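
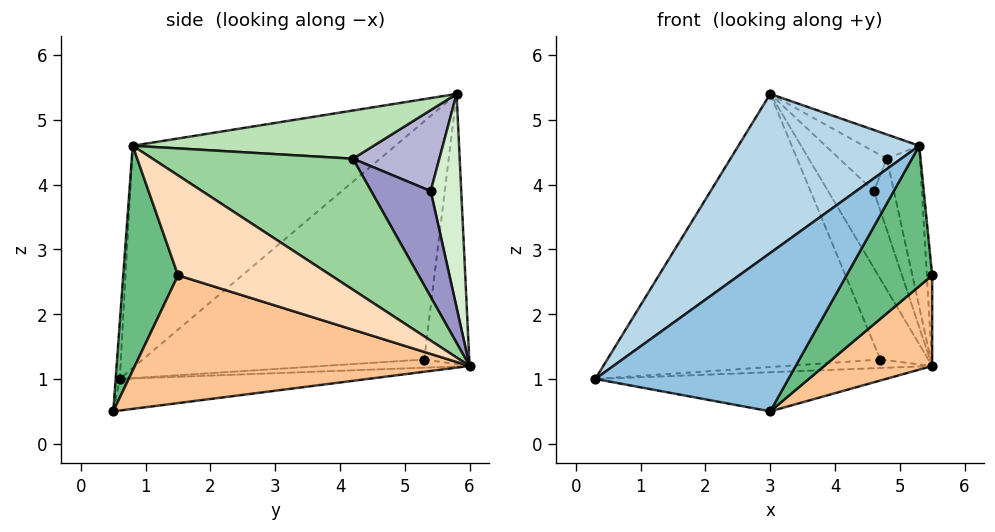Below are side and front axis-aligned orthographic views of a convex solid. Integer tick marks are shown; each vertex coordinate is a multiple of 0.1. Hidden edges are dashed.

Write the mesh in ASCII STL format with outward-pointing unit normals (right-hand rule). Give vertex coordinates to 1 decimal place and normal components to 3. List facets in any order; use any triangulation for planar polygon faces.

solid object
 facet normal -0.171 0.201 -0.965
  outer loop
   vertex 3.0 0.5 0.5
   vertex 0.3 0.6 1.0
   vertex 5.5 6.0 1.2
  endloop
 endfacet
 facet normal -0.021 -0.996 0.085
  outer loop
   vertex 5.3 0.8 4.6
   vertex 0.3 0.6 1.0
   vertex 3.0 0.5 0.5
  endloop
 endfacet
 facet normal -0.534 -0.367 0.762
  outer loop
   vertex 5.3 0.8 4.6
   vertex 3.0 5.8 5.4
   vertex 0.3 0.6 1.0
  endloop
 endfacet
 facet normal -0.577 0.577 -0.577
  outer loop
   vertex 4.7 5.3 1.3
   vertex 5.5 6.0 1.2
   vertex 0.3 0.6 1.0
  endloop
 endfacet
 facet normal -0.670 0.650 -0.357
  outer loop
   vertex 4.7 5.3 1.3
   vertex 0.3 0.6 1.0
   vertex 3.0 5.8 5.4
  endloop
 endfacet
 facet normal -0.641 0.683 -0.349
  outer loop
   vertex 4.7 5.3 1.3
   vertex 3.0 5.8 5.4
   vertex 5.5 6.0 1.2
  endloop
 endfacet
 facet normal 0.677 -0.219 -0.702
  outer loop
   vertex 5.5 1.5 2.6
   vertex 3.0 0.5 0.5
   vertex 5.5 6.0 1.2
  endloop
 endfacet
 facet normal 0.993 0.035 0.111
  outer loop
   vertex 5.5 1.5 2.6
   vertex 5.5 6.0 1.2
   vertex 5.3 0.8 4.6
  endloop
 endfacet
 facet normal 0.524 -0.819 -0.234
  outer loop
   vertex 5.5 1.5 2.6
   vertex 5.3 0.8 4.6
   vertex 3.0 0.5 0.5
  endloop
 endfacet
 facet normal 0.943 0.156 0.294
  outer loop
   vertex 4.8 4.2 4.4
   vertex 5.3 0.8 4.6
   vertex 5.5 6.0 1.2
  endloop
 endfacet
 facet normal 0.568 0.131 0.812
  outer loop
   vertex 4.8 4.2 4.4
   vertex 3.0 5.8 5.4
   vertex 5.3 0.8 4.6
  endloop
 endfacet
 facet normal 0.520 0.780 0.347
  outer loop
   vertex 4.6 5.4 3.9
   vertex 5.5 6.0 1.2
   vertex 3.0 5.8 5.4
  endloop
 endfacet
 facet normal 0.884 0.298 0.361
  outer loop
   vertex 4.6 5.4 3.9
   vertex 4.8 4.2 4.4
   vertex 5.5 6.0 1.2
  endloop
 endfacet
 facet normal 0.682 0.375 0.628
  outer loop
   vertex 4.6 5.4 3.9
   vertex 3.0 5.8 5.4
   vertex 4.8 4.2 4.4
  endloop
 endfacet
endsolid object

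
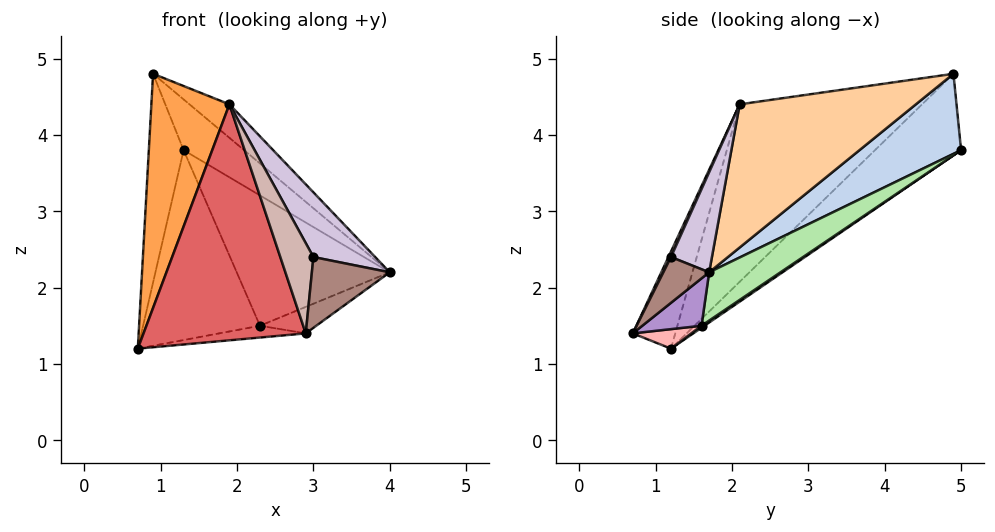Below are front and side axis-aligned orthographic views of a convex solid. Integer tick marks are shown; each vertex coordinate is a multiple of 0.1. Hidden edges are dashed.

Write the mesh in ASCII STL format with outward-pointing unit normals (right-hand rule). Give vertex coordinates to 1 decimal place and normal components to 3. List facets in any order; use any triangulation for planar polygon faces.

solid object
 facet normal -0.880 0.355 -0.316
  outer loop
   vertex 0.9 4.9 4.8
   vertex 1.3 5.0 3.8
   vertex 0.7 1.2 1.2
  endloop
 endfacet
 facet normal 0.799 0.476 0.367
  outer loop
   vertex 0.9 4.9 4.8
   vertex 4.0 1.7 2.2
   vertex 1.3 5.0 3.8
  endloop
 endfacet
 facet normal -0.837 -0.358 0.414
  outer loop
   vertex 1.9 2.1 4.4
   vertex 0.9 4.9 4.8
   vertex 0.7 1.2 1.2
  endloop
 endfacet
 facet normal 0.728 0.165 0.665
  outer loop
   vertex 1.9 2.1 4.4
   vertex 4.0 1.7 2.2
   vertex 0.9 4.9 4.8
  endloop
 endfacet
 facet normal 0.014 0.563 -0.826
  outer loop
   vertex 2.3 1.6 1.5
   vertex 0.7 1.2 1.2
   vertex 1.3 5.0 3.8
  endloop
 endfacet
 facet normal 0.277 0.593 -0.756
  outer loop
   vertex 2.3 1.6 1.5
   vertex 1.3 5.0 3.8
   vertex 4.0 1.7 2.2
  endloop
 endfacet
 facet normal -0.238 -0.908 0.345
  outer loop
   vertex 2.9 0.7 1.4
   vertex 1.9 2.1 4.4
   vertex 0.7 1.2 1.2
  endloop
 endfacet
 facet normal 0.133 0.197 -0.971
  outer loop
   vertex 2.9 0.7 1.4
   vertex 0.7 1.2 1.2
   vertex 2.3 1.6 1.5
  endloop
 endfacet
 facet normal 0.343 0.327 -0.881
  outer loop
   vertex 2.9 0.7 1.4
   vertex 2.3 1.6 1.5
   vertex 4.0 1.7 2.2
  endloop
 endfacet
 facet normal 0.457 -0.690 0.562
  outer loop
   vertex 3.0 1.2 2.4
   vertex 4.0 1.7 2.2
   vertex 1.9 2.1 4.4
  endloop
 endfacet
 facet normal 0.474 -0.806 0.355
  outer loop
   vertex 3.0 1.2 2.4
   vertex 2.9 0.7 1.4
   vertex 4.0 1.7 2.2
  endloop
 endfacet
 facet normal 0.069 -0.895 0.441
  outer loop
   vertex 3.0 1.2 2.4
   vertex 1.9 2.1 4.4
   vertex 2.9 0.7 1.4
  endloop
 endfacet
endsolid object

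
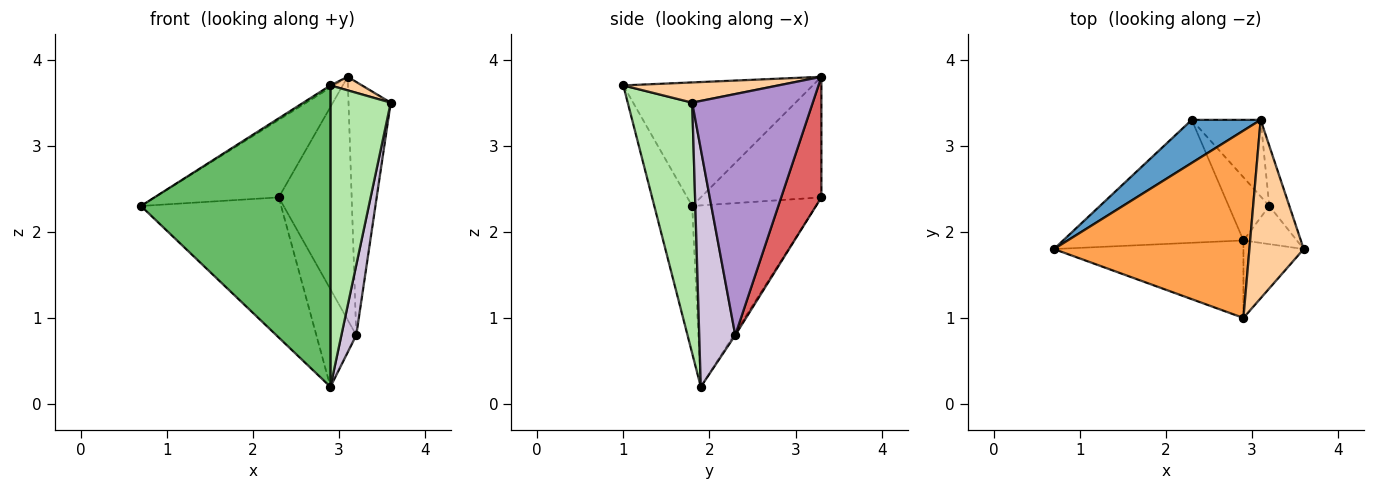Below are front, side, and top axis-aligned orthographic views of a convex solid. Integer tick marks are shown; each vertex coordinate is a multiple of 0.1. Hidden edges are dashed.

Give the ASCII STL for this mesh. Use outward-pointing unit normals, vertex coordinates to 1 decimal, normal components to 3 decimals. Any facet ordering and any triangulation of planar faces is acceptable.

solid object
 facet normal -0.648 0.666 0.370
  outer loop
   vertex 2.3 3.3 2.4
   vertex 0.7 1.8 2.3
   vertex 3.1 3.3 3.8
  endloop
 endfacet
 facet normal -0.553 0.626 -0.549
  outer loop
   vertex 2.3 3.3 2.4
   vertex 2.9 1.9 0.2
   vertex 0.7 1.8 2.3
  endloop
 endfacet
 facet normal -0.534 0.010 0.845
  outer loop
   vertex 2.9 1.0 3.7
   vertex 3.1 3.3 3.8
   vertex 0.7 1.8 2.3
  endloop
 endfacet
 facet normal 0.348 -0.071 0.935
  outer loop
   vertex 2.9 1.0 3.7
   vertex 3.6 1.8 3.5
   vertex 3.1 3.3 3.8
  endloop
 endfacet
 facet normal -0.190 -0.951 -0.244
  outer loop
   vertex 2.9 1.0 3.7
   vertex 0.7 1.8 2.3
   vertex 2.9 1.9 0.2
  endloop
 endfacet
 facet normal 0.719 -0.673 -0.173
  outer loop
   vertex 2.9 1.0 3.7
   vertex 2.9 1.9 0.2
   vertex 3.6 1.8 3.5
  endloop
 endfacet
 facet normal 0.465 0.844 -0.266
  outer loop
   vertex 3.2 2.3 0.8
   vertex 2.3 3.3 2.4
   vertex 3.1 3.3 3.8
  endloop
 endfacet
 facet normal -0.033 0.839 -0.543
  outer loop
   vertex 3.2 2.3 0.8
   vertex 2.9 1.9 0.2
   vertex 2.3 3.3 2.4
  endloop
 endfacet
 facet normal 0.941 0.329 -0.078
  outer loop
   vertex 3.2 2.3 0.8
   vertex 3.1 3.3 3.8
   vertex 3.6 1.8 3.5
  endloop
 endfacet
 facet normal 0.905 -0.374 -0.203
  outer loop
   vertex 3.2 2.3 0.8
   vertex 3.6 1.8 3.5
   vertex 2.9 1.9 0.2
  endloop
 endfacet
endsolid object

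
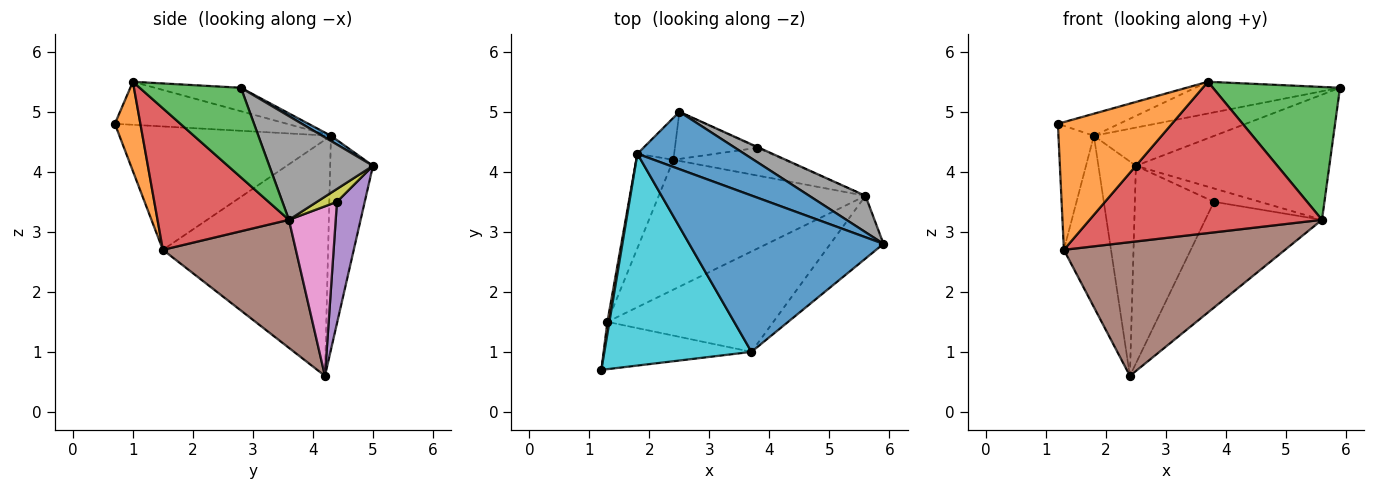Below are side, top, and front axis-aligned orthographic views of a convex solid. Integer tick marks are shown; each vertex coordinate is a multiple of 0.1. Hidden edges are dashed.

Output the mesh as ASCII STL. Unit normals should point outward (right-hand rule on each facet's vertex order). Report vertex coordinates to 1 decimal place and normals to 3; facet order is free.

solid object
 facet normal 0.040 0.554 0.832
  outer loop
   vertex 1.8 4.3 4.6
   vertex 5.9 2.8 5.4
   vertex 2.5 5.0 4.1
  endloop
 endfacet
 facet normal -0.986 0.165 0.016
  outer loop
   vertex 1.8 4.3 4.6
   vertex 1.3 1.5 2.7
   vertex 1.2 0.7 4.8
  endloop
 endfacet
 facet normal -0.746 0.654 -0.128
  outer loop
   vertex 1.8 4.3 4.6
   vertex 2.5 5.0 4.1
   vertex 2.4 4.2 0.6
  endloop
 endfacet
 facet normal -0.951 0.271 -0.149
  outer loop
   vertex 1.8 4.3 4.6
   vertex 2.4 4.2 0.6
   vertex 1.3 1.5 2.7
  endloop
 endfacet
 facet normal 0.323 0.920 -0.220
  outer loop
   vertex 3.8 4.4 3.5
   vertex 2.4 4.2 0.6
   vertex 2.5 5.0 4.1
  endloop
 endfacet
 facet normal 0.396 -0.659 -0.640
  outer loop
   vertex 5.6 3.6 3.2
   vertex 1.3 1.5 2.7
   vertex 2.4 4.2 0.6
  endloop
 endfacet
 facet normal 0.361 0.902 -0.237
  outer loop
   vertex 5.6 3.6 3.2
   vertex 2.4 4.2 0.6
   vertex 3.8 4.4 3.5
  endloop
 endfacet
 facet normal 0.458 0.854 0.248
  outer loop
   vertex 5.6 3.6 3.2
   vertex 2.5 5.0 4.1
   vertex 5.9 2.8 5.4
  endloop
 endfacet
 facet normal 0.398 0.916 -0.053
  outer loop
   vertex 5.6 3.6 3.2
   vertex 3.8 4.4 3.5
   vertex 2.5 5.0 4.1
  endloop
 endfacet
 facet normal -0.279 0.100 0.955
  outer loop
   vertex 3.7 1.0 5.5
   vertex 1.8 4.3 4.6
   vertex 1.2 0.7 4.8
  endloop
 endfacet
 facet normal -0.118 0.198 0.973
  outer loop
   vertex 3.7 1.0 5.5
   vertex 5.9 2.8 5.4
   vertex 1.8 4.3 4.6
  endloop
 endfacet
 facet normal 0.205 -0.918 -0.340
  outer loop
   vertex 3.7 1.0 5.5
   vertex 1.2 0.7 4.8
   vertex 1.3 1.5 2.7
  endloop
 endfacet
 facet normal 0.585 -0.734 -0.346
  outer loop
   vertex 3.7 1.0 5.5
   vertex 5.6 3.6 3.2
   vertex 5.9 2.8 5.4
  endloop
 endfacet
 facet normal 0.426 -0.754 -0.500
  outer loop
   vertex 3.7 1.0 5.5
   vertex 1.3 1.5 2.7
   vertex 5.6 3.6 3.2
  endloop
 endfacet
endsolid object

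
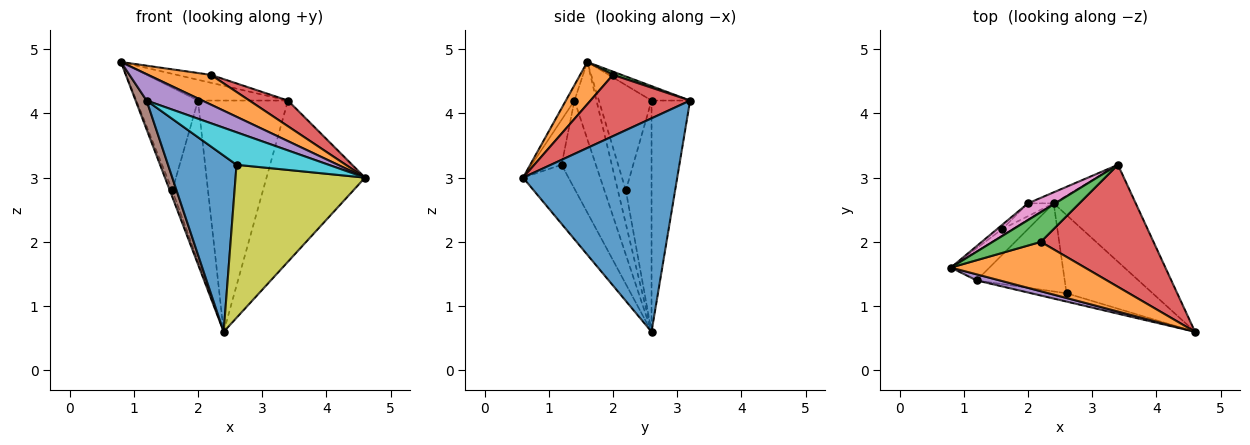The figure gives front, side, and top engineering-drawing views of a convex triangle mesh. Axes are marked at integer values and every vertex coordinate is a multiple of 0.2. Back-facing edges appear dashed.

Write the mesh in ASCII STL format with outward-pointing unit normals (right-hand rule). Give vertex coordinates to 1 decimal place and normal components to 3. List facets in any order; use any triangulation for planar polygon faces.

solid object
 facet normal 0.802 0.512 -0.308
  outer loop
   vertex 2.4 2.6 0.6
   vertex 3.4 3.2 4.2
   vertex 4.6 0.6 3.0
  endloop
 endfacet
 facet normal 0.261 -0.498 0.827
  outer loop
   vertex 2.2 2.0 4.6
   vertex 0.8 1.6 4.8
   vertex 4.6 0.6 3.0
  endloop
 endfacet
 facet normal 0.064 0.257 0.964
  outer loop
   vertex 2.2 2.0 4.6
   vertex 3.4 3.2 4.2
   vertex 0.8 1.6 4.8
  endloop
 endfacet
 facet normal 0.470 -0.182 0.864
  outer loop
   vertex 2.2 2.0 4.6
   vertex 4.6 0.6 3.0
   vertex 3.4 3.2 4.2
  endloop
 endfacet
 facet normal -0.148 -0.964 0.222
  outer loop
   vertex 1.2 1.4 4.2
   vertex 4.6 0.6 3.0
   vertex 0.8 1.6 4.8
  endloop
 endfacet
 facet normal -0.816 -0.408 -0.408
  outer loop
   vertex 1.2 1.4 4.2
   vertex 0.8 1.6 4.8
   vertex 2.4 2.6 0.6
  endloop
 endfacet
 facet normal -0.316 0.737 0.597
  outer loop
   vertex 2.0 2.6 4.2
   vertex 0.8 1.6 4.8
   vertex 3.4 3.2 4.2
  endloop
 endfacet
 facet normal -0.394 0.918 -0.044
  outer loop
   vertex 2.0 2.6 4.2
   vertex 3.4 3.2 4.2
   vertex 2.4 2.6 0.6
  endloop
 endfacet
 facet normal -0.298 -0.850 -0.435
  outer loop
   vertex 2.6 1.2 3.2
   vertex 2.4 2.6 0.6
   vertex 4.6 0.6 3.0
  endloop
 endfacet
 facet normal -0.301 -0.924 -0.236
  outer loop
   vertex 2.6 1.2 3.2
   vertex 4.6 0.6 3.0
   vertex 1.2 1.4 4.2
  endloop
 endfacet
 facet normal -0.408 -0.816 -0.408
  outer loop
   vertex 2.6 1.2 3.2
   vertex 1.2 1.4 4.2
   vertex 2.4 2.6 0.6
  endloop
 endfacet
 facet normal -0.917 0.282 -0.282
  outer loop
   vertex 1.6 2.2 2.8
   vertex 2.4 2.6 0.6
   vertex 0.8 1.6 4.8
  endloop
 endfacet
 facet normal -0.649 0.760 -0.032
  outer loop
   vertex 1.6 2.2 2.8
   vertex 0.8 1.6 4.8
   vertex 2.0 2.6 4.2
  endloop
 endfacet
 facet normal -0.583 0.810 -0.065
  outer loop
   vertex 1.6 2.2 2.8
   vertex 2.0 2.6 4.2
   vertex 2.4 2.6 0.6
  endloop
 endfacet
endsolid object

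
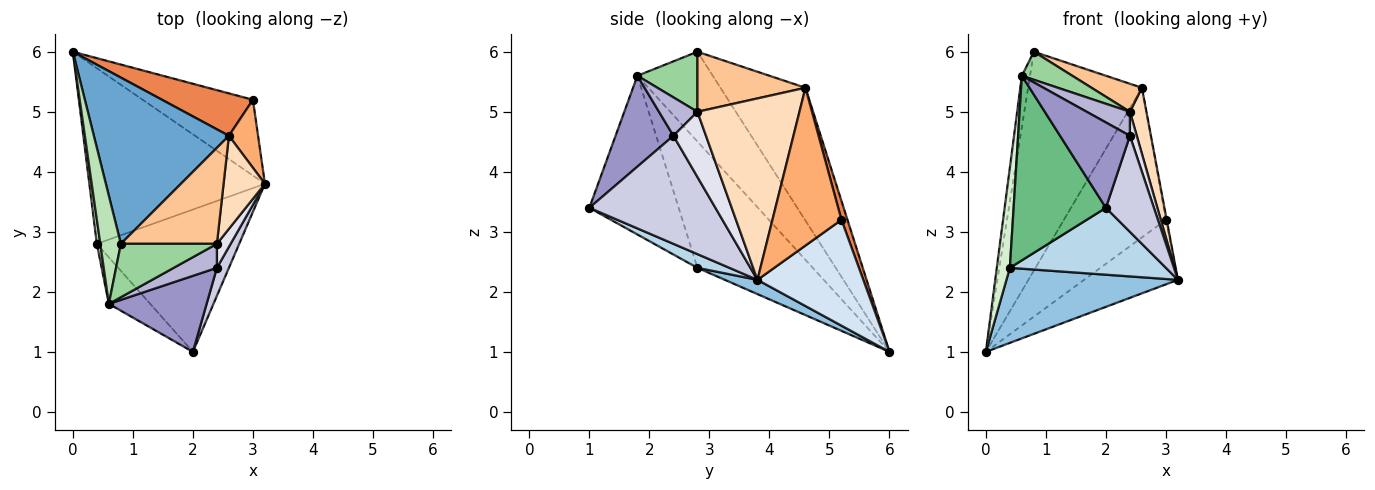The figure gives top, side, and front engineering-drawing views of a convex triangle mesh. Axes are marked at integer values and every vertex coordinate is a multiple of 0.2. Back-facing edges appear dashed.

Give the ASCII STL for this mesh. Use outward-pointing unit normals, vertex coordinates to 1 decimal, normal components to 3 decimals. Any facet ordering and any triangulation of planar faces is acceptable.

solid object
 facet normal -0.511 0.684 0.520
  outer loop
   vertex 2.6 4.6 5.4
   vertex 0.0 6.0 1.0
   vertex 0.8 2.8 6.0
  endloop
 endfacet
 facet normal 0.074 -0.392 -0.917
  outer loop
   vertex 0.4 2.8 2.4
   vertex 0.0 6.0 1.0
   vertex 3.2 3.8 2.2
  endloop
 endfacet
 facet normal 0.087 -0.424 -0.902
  outer loop
   vertex 0.4 2.8 2.4
   vertex 3.2 3.8 2.2
   vertex 2.0 1.0 3.4
  endloop
 endfacet
 facet normal 0.590 0.523 -0.615
  outer loop
   vertex 3.0 5.2 3.2
   vertex 3.2 3.8 2.2
   vertex 0.0 6.0 1.0
  endloop
 endfacet
 facet normal 0.057 0.961 0.272
  outer loop
   vertex 3.0 5.2 3.2
   vertex 0.0 6.0 1.0
   vertex 2.6 4.6 5.4
  endloop
 endfacet
 facet normal 0.983 0.011 0.182
  outer loop
   vertex 3.0 5.2 3.2
   vertex 2.6 4.6 5.4
   vertex 3.2 3.8 2.2
  endloop
 endfacet
 facet normal 0.514 -0.240 0.823
  outer loop
   vertex 2.4 2.8 5.0
   vertex 2.6 4.6 5.4
   vertex 0.8 2.8 6.0
  endloop
 endfacet
 facet normal 0.963 -0.156 0.220
  outer loop
   vertex 2.4 2.8 5.0
   vertex 3.2 3.8 2.2
   vertex 2.6 4.6 5.4
  endloop
 endfacet
 facet normal -0.684 -0.707 -0.178
  outer loop
   vertex 0.6 1.8 5.6
   vertex 0.4 2.8 2.4
   vertex 2.0 1.0 3.4
  endloop
 endfacet
 facet normal 0.484 -0.407 0.775
  outer loop
   vertex 0.6 1.8 5.6
   vertex 2.4 2.8 5.0
   vertex 0.8 2.8 6.0
  endloop
 endfacet
 facet normal -0.969 0.105 0.222
  outer loop
   vertex 0.6 1.8 5.6
   vertex 0.8 2.8 6.0
   vertex 0.0 6.0 1.0
  endloop
 endfacet
 facet normal -0.993 -0.112 0.027
  outer loop
   vertex 0.6 1.8 5.6
   vertex 0.0 6.0 1.0
   vertex 0.4 2.8 2.4
  endloop
 endfacet
 facet normal 0.526 -0.635 0.566
  outer loop
   vertex 2.4 2.4 4.6
   vertex 0.6 1.8 5.6
   vertex 2.0 1.0 3.4
  endloop
 endfacet
 facet normal 0.532 -0.599 0.599
  outer loop
   vertex 2.4 2.4 4.6
   vertex 2.4 2.8 5.0
   vertex 0.6 1.8 5.6
  endloop
 endfacet
 facet normal 0.929 -0.354 0.103
  outer loop
   vertex 2.4 2.4 4.6
   vertex 2.0 1.0 3.4
   vertex 3.2 3.8 2.2
  endloop
 endfacet
 facet normal 0.958 -0.202 0.202
  outer loop
   vertex 2.4 2.4 4.6
   vertex 3.2 3.8 2.2
   vertex 2.4 2.8 5.0
  endloop
 endfacet
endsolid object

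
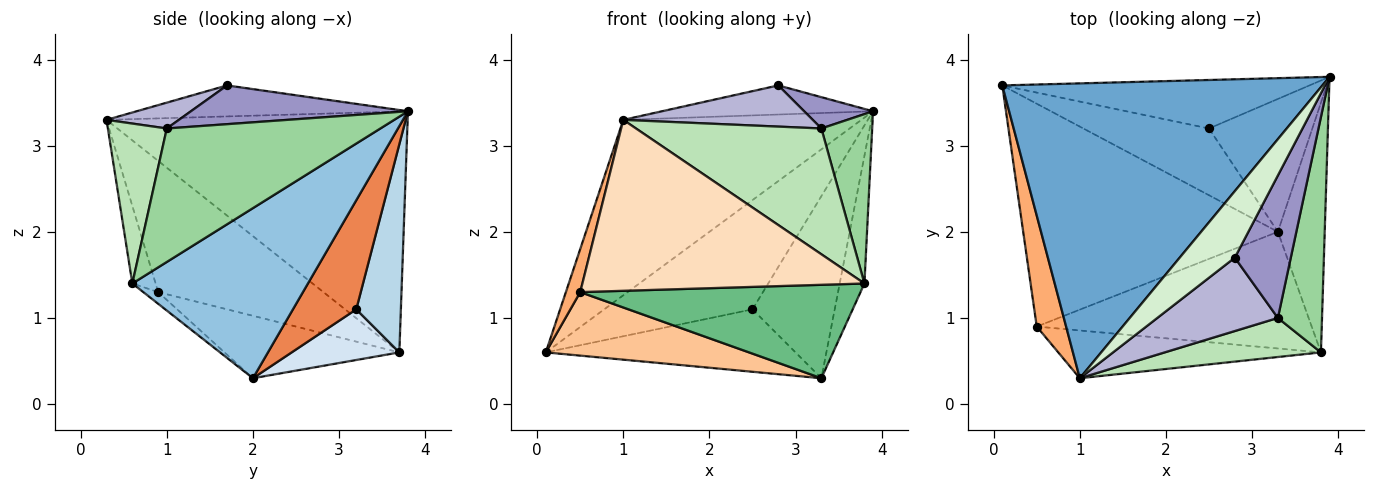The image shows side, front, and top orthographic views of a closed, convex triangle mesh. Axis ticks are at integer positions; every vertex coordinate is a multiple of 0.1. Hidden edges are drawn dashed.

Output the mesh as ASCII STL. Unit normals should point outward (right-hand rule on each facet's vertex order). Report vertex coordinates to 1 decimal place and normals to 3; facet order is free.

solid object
 facet normal -0.543 0.429 0.722
  outer loop
   vertex 1.0 0.3 3.3
   vertex 3.9 3.8 3.4
   vertex 0.1 3.7 0.6
  endloop
 endfacet
 facet normal 0.955 0.135 -0.263
  outer loop
   vertex 3.8 0.6 1.4
   vertex 3.3 2.0 0.3
   vertex 3.9 3.8 3.4
  endloop
 endfacet
 facet normal 0.265 0.881 -0.391
  outer loop
   vertex 2.5 3.2 1.1
   vertex 0.1 3.7 0.6
   vertex 3.9 3.8 3.4
  endloop
 endfacet
 facet normal 0.282 0.655 -0.701
  outer loop
   vertex 2.5 3.2 1.1
   vertex 3.3 2.0 0.3
   vertex 0.1 3.7 0.6
  endloop
 endfacet
 facet normal 0.528 0.686 -0.500
  outer loop
   vertex 2.5 3.2 1.1
   vertex 3.9 3.8 3.4
   vertex 3.3 2.0 0.3
  endloop
 endfacet
 facet normal -0.972 -0.084 0.218
  outer loop
   vertex 0.5 0.9 1.3
   vertex 1.0 0.3 3.3
   vertex 0.1 3.7 0.6
  endloop
 endfacet
 facet normal -0.229 -0.267 -0.936
  outer loop
   vertex 0.5 0.9 1.3
   vertex 0.1 3.7 0.6
   vertex 3.3 2.0 0.3
  endloop
 endfacet
 facet normal -0.079 -0.960 -0.268
  outer loop
   vertex 0.5 0.9 1.3
   vertex 3.8 0.6 1.4
   vertex 1.0 0.3 3.3
  endloop
 endfacet
 facet normal -0.033 -0.625 -0.780
  outer loop
   vertex 0.5 0.9 1.3
   vertex 3.3 2.0 0.3
   vertex 3.8 0.6 1.4
  endloop
 endfacet
 facet normal 0.926 -0.220 0.306
  outer loop
   vertex 3.3 1.0 3.2
   vertex 3.8 0.6 1.4
   vertex 3.9 3.8 3.4
  endloop
 endfacet
 facet normal 0.290 -0.914 0.284
  outer loop
   vertex 3.3 1.0 3.2
   vertex 1.0 0.3 3.3
   vertex 3.8 0.6 1.4
  endloop
 endfacet
 facet normal -0.458 0.356 0.814
  outer loop
   vertex 2.8 1.7 3.7
   vertex 3.9 3.8 3.4
   vertex 1.0 0.3 3.3
  endloop
 endfacet
 facet normal 0.560 -0.178 0.809
  outer loop
   vertex 2.8 1.7 3.7
   vertex 3.3 1.0 3.2
   vertex 3.9 3.8 3.4
  endloop
 endfacet
 facet normal 0.184 -0.481 0.857
  outer loop
   vertex 2.8 1.7 3.7
   vertex 1.0 0.3 3.3
   vertex 3.3 1.0 3.2
  endloop
 endfacet
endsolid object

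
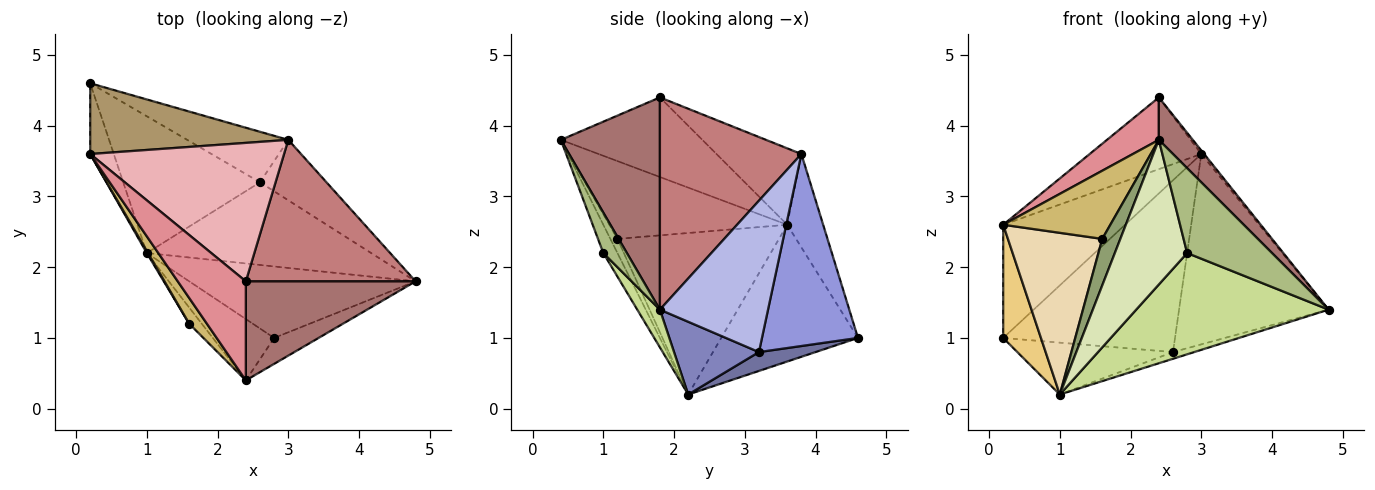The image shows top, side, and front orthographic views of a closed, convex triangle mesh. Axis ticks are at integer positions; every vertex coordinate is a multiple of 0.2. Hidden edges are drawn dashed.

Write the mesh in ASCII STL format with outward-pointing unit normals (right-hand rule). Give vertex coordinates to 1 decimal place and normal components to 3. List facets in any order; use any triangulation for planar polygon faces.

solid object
 facet normal 0.128 0.352 -0.927
  outer loop
   vertex 2.6 3.2 0.8
   vertex 1.0 2.2 0.2
   vertex 0.2 4.6 1.0
  endloop
 endfacet
 facet normal 0.308 0.077 -0.948
  outer loop
   vertex 2.6 3.2 0.8
   vertex 4.8 1.8 1.4
   vertex 1.0 2.2 0.2
  endloop
 endfacet
 facet normal 0.472 0.846 -0.249
  outer loop
   vertex 2.6 3.2 0.8
   vertex 0.2 4.6 1.0
   vertex 3.0 3.8 3.6
  endloop
 endfacet
 facet normal 0.567 0.785 -0.249
  outer loop
   vertex 2.6 3.2 0.8
   vertex 3.0 3.8 3.6
   vertex 4.8 1.8 1.4
  endloop
 endfacet
 facet normal -0.347 -0.886 -0.308
  outer loop
   vertex 1.6 1.2 2.4
   vertex 1.0 2.2 0.2
   vertex 2.4 0.4 3.8
  endloop
 endfacet
 facet normal 0.257 -0.924 -0.282
  outer loop
   vertex 2.8 1.0 2.2
   vertex 4.8 1.8 1.4
   vertex 2.4 0.4 3.8
  endloop
 endfacet
 facet normal 0.096 -0.813 -0.574
  outer loop
   vertex 2.8 1.0 2.2
   vertex 1.0 2.2 0.2
   vertex 4.8 1.8 1.4
  endloop
 endfacet
 facet normal -0.177 -0.906 -0.384
  outer loop
   vertex 2.8 1.0 2.2
   vertex 2.4 0.4 3.8
   vertex 1.0 2.2 0.2
  endloop
 endfacet
 facet normal -0.242 0.823 0.514
  outer loop
   vertex 0.2 3.6 2.6
   vertex 3.0 3.8 3.6
   vertex 0.2 4.6 1.0
  endloop
 endfacet
 facet normal -0.841 -0.506 0.191
  outer loop
   vertex 0.2 3.6 2.6
   vertex 1.6 1.2 2.4
   vertex 2.4 0.4 3.8
  endloop
 endfacet
 facet normal -0.951 -0.262 -0.164
  outer loop
   vertex 0.2 3.6 2.6
   vertex 0.2 4.6 1.0
   vertex 1.0 2.2 0.2
  endloop
 endfacet
 facet normal -0.864 -0.504 0.006
  outer loop
   vertex 0.2 3.6 2.6
   vertex 1.0 2.2 0.2
   vertex 1.6 1.2 2.4
  endloop
 endfacet
 facet normal 0.754 -0.259 0.603
  outer loop
   vertex 2.4 1.8 4.4
   vertex 2.4 0.4 3.8
   vertex 4.8 1.8 1.4
  endloop
 endfacet
 facet normal 0.781 0.016 0.625
  outer loop
   vertex 2.4 1.8 4.4
   vertex 4.8 1.8 1.4
   vertex 3.0 3.8 3.6
  endloop
 endfacet
 facet normal -0.732 -0.268 0.626
  outer loop
   vertex 2.4 1.8 4.4
   vertex 0.2 3.6 2.6
   vertex 2.4 0.4 3.8
  endloop
 endfacet
 facet normal -0.330 0.434 0.838
  outer loop
   vertex 2.4 1.8 4.4
   vertex 3.0 3.8 3.6
   vertex 0.2 3.6 2.6
  endloop
 endfacet
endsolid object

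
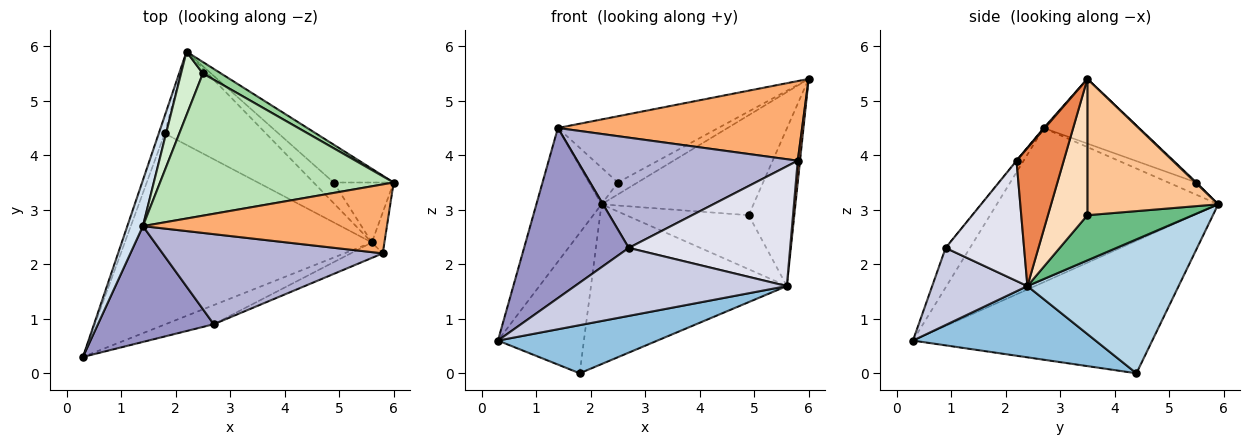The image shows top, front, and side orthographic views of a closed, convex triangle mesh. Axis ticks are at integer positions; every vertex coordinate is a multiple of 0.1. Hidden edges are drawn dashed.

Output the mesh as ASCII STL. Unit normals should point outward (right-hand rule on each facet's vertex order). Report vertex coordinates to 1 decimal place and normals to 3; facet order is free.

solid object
 facet normal -0.940 0.338 -0.042
  outer loop
   vertex 1.8 4.4 0.0
   vertex 0.3 0.3 0.6
   vertex 2.2 5.9 3.1
  endloop
 endfacet
 facet normal 0.269 -0.235 -0.934
  outer loop
   vertex 5.6 2.4 1.6
   vertex 0.3 0.3 0.6
   vertex 1.8 4.4 0.0
  endloop
 endfacet
 facet normal 0.555 0.719 -0.419
  outer loop
   vertex 5.6 2.4 1.6
   vertex 1.8 4.4 0.0
   vertex 2.2 5.9 3.1
  endloop
 endfacet
 facet normal -0.955 0.281 0.096
  outer loop
   vertex 1.4 2.7 4.5
   vertex 2.2 5.9 3.1
   vertex 0.3 0.3 0.6
  endloop
 endfacet
 facet normal 0.995 -0.048 -0.091
  outer loop
   vertex 5.8 2.2 3.9
   vertex 5.6 2.4 1.6
   vertex 6.0 3.5 5.4
  endloop
 endfacet
 facet normal 0.003 -0.756 0.655
  outer loop
   vertex 5.8 2.2 3.9
   vertex 6.0 3.5 5.4
   vertex 1.4 2.7 4.5
  endloop
 endfacet
 facet normal 0.627 0.728 -0.276
  outer loop
   vertex 4.9 3.5 2.9
   vertex 2.2 5.9 3.1
   vertex 6.0 3.5 5.4
  endloop
 endfacet
 facet normal 0.629 0.727 -0.277
  outer loop
   vertex 4.9 3.5 2.9
   vertex 6.0 3.5 5.4
   vertex 5.6 2.4 1.6
  endloop
 endfacet
 facet normal 0.626 0.728 -0.279
  outer loop
   vertex 4.9 3.5 2.9
   vertex 5.6 2.4 1.6
   vertex 2.2 5.9 3.1
  endloop
 endfacet
 facet normal 0.035 0.720 0.694
  outer loop
   vertex 2.5 5.5 3.5
   vertex 6.0 3.5 5.4
   vertex 2.2 5.9 3.1
  endloop
 endfacet
 facet normal -0.243 0.410 0.879
  outer loop
   vertex 2.5 5.5 3.5
   vertex 1.4 2.7 4.5
   vertex 6.0 3.5 5.4
  endloop
 endfacet
 facet normal -0.438 0.450 0.778
  outer loop
   vertex 2.5 5.5 3.5
   vertex 2.2 5.9 3.1
   vertex 1.4 2.7 4.5
  endloop
 endfacet
 facet normal -0.189 -0.812 0.553
  outer loop
   vertex 2.7 0.9 2.3
   vertex 1.4 2.7 4.5
   vertex 0.3 0.3 0.6
  endloop
 endfacet
 facet normal -0.002 -0.774 0.633
  outer loop
   vertex 2.7 0.9 2.3
   vertex 5.8 2.2 3.9
   vertex 1.4 2.7 4.5
  endloop
 endfacet
 facet normal 0.397 -0.884 -0.249
  outer loop
   vertex 2.7 0.9 2.3
   vertex 0.3 0.3 0.6
   vertex 5.6 2.4 1.6
  endloop
 endfacet
 facet normal 0.434 -0.893 -0.115
  outer loop
   vertex 2.7 0.9 2.3
   vertex 5.6 2.4 1.6
   vertex 5.8 2.2 3.9
  endloop
 endfacet
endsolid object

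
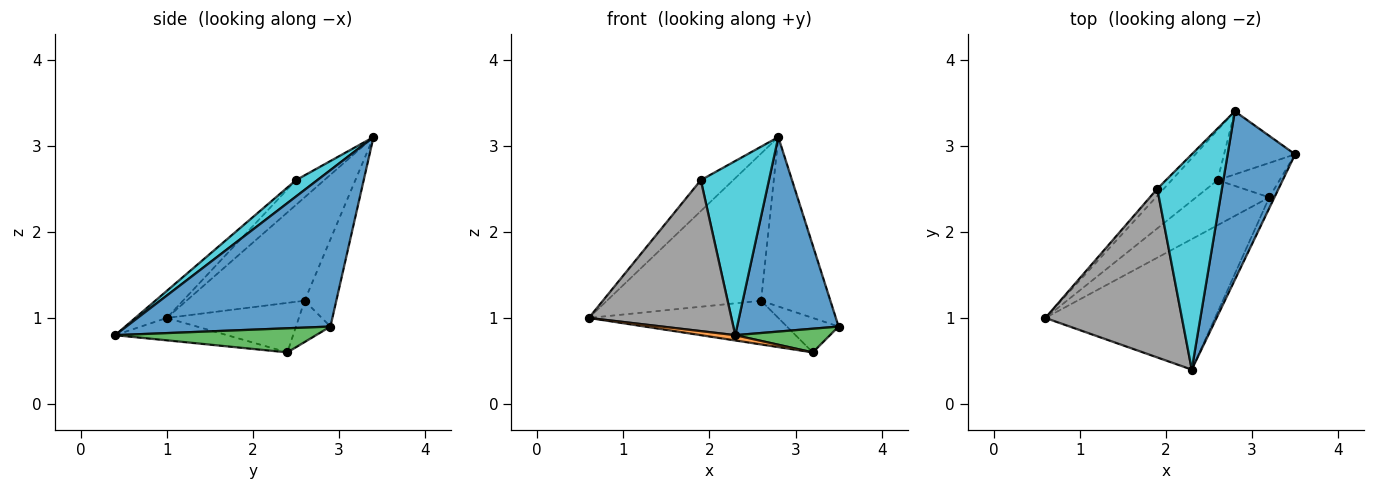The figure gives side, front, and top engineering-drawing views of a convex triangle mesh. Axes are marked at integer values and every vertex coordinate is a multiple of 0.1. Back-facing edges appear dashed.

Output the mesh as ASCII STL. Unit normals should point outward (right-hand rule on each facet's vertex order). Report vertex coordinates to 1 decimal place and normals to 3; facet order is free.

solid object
 facet normal 0.835 -0.415 0.360
  outer loop
   vertex 2.8 3.4 3.1
   vertex 2.3 0.4 0.8
   vertex 3.5 2.9 0.9
  endloop
 endfacet
 facet normal -0.131 -0.040 -0.991
  outer loop
   vertex 3.2 2.4 0.6
   vertex 2.3 0.4 0.8
   vertex 0.6 1.0 1.0
  endloop
 endfacet
 facet normal 0.888 -0.419 -0.190
  outer loop
   vertex 3.2 2.4 0.6
   vertex 3.5 2.9 0.9
   vertex 2.3 0.4 0.8
  endloop
 endfacet
 facet normal -0.587 0.766 -0.261
  outer loop
   vertex 2.6 2.6 1.2
   vertex 0.6 1.0 1.0
   vertex 2.8 3.4 3.1
  endloop
 endfacet
 facet normal -0.394 0.861 -0.321
  outer loop
   vertex 2.6 2.6 1.2
   vertex 2.8 3.4 3.1
   vertex 3.5 2.9 0.9
  endloop
 endfacet
 facet normal -0.437 0.627 -0.646
  outer loop
   vertex 2.6 2.6 1.2
   vertex 3.2 2.4 0.6
   vertex 0.6 1.0 1.0
  endloop
 endfacet
 facet normal -0.426 0.640 -0.640
  outer loop
   vertex 2.6 2.6 1.2
   vertex 3.5 2.9 0.9
   vertex 3.2 2.4 0.6
  endloop
 endfacet
 facet normal -0.146 -0.660 0.737
  outer loop
   vertex 1.9 2.5 2.6
   vertex 0.6 1.0 1.0
   vertex 2.3 0.4 0.8
  endloop
 endfacet
 facet normal -0.648 0.742 -0.169
  outer loop
   vertex 1.9 2.5 2.6
   vertex 2.8 3.4 3.1
   vertex 0.6 1.0 1.0
  endloop
 endfacet
 facet normal 0.193 -0.617 0.763
  outer loop
   vertex 1.9 2.5 2.6
   vertex 2.3 0.4 0.8
   vertex 2.8 3.4 3.1
  endloop
 endfacet
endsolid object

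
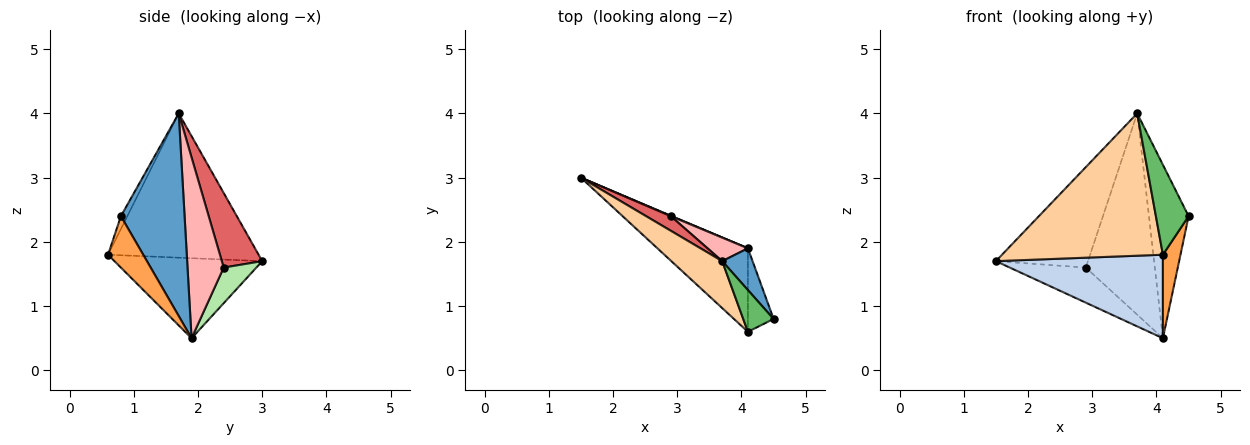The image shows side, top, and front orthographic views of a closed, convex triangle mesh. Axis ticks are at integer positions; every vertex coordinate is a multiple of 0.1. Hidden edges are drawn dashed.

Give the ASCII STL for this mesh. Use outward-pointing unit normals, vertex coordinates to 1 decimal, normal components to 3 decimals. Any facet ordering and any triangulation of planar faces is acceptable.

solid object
 facet normal 0.842 0.524 0.126
  outer loop
   vertex 3.7 1.7 4.0
   vertex 4.5 0.8 2.4
   vertex 4.1 1.9 0.5
  endloop
 endfacet
 facet normal -0.530 -0.599 -0.599
  outer loop
   vertex 4.1 0.6 1.8
   vertex 1.5 3.0 1.7
   vertex 4.1 1.9 0.5
  endloop
 endfacet
 facet normal 0.816 -0.408 -0.408
  outer loop
   vertex 4.1 0.6 1.8
   vertex 4.1 1.9 0.5
   vertex 4.5 0.8 2.4
  endloop
 endfacet
 facet normal -0.664 -0.710 0.234
  outer loop
   vertex 4.1 0.6 1.8
   vertex 3.7 1.7 4.0
   vertex 1.5 3.0 1.7
  endloop
 endfacet
 facet normal -0.175 -0.893 0.415
  outer loop
   vertex 4.1 0.6 1.8
   vertex 4.5 0.8 2.4
   vertex 3.7 1.7 4.0
  endloop
 endfacet
 facet normal 0.395 0.919 0.013
  outer loop
   vertex 2.9 2.4 1.6
   vertex 4.1 1.9 0.5
   vertex 1.5 3.0 1.7
  endloop
 endfacet
 facet normal 0.398 0.908 0.132
  outer loop
   vertex 2.9 2.4 1.6
   vertex 1.5 3.0 1.7
   vertex 3.7 1.7 4.0
  endloop
 endfacet
 facet normal 0.462 0.881 0.103
  outer loop
   vertex 2.9 2.4 1.6
   vertex 3.7 1.7 4.0
   vertex 4.1 1.9 0.5
  endloop
 endfacet
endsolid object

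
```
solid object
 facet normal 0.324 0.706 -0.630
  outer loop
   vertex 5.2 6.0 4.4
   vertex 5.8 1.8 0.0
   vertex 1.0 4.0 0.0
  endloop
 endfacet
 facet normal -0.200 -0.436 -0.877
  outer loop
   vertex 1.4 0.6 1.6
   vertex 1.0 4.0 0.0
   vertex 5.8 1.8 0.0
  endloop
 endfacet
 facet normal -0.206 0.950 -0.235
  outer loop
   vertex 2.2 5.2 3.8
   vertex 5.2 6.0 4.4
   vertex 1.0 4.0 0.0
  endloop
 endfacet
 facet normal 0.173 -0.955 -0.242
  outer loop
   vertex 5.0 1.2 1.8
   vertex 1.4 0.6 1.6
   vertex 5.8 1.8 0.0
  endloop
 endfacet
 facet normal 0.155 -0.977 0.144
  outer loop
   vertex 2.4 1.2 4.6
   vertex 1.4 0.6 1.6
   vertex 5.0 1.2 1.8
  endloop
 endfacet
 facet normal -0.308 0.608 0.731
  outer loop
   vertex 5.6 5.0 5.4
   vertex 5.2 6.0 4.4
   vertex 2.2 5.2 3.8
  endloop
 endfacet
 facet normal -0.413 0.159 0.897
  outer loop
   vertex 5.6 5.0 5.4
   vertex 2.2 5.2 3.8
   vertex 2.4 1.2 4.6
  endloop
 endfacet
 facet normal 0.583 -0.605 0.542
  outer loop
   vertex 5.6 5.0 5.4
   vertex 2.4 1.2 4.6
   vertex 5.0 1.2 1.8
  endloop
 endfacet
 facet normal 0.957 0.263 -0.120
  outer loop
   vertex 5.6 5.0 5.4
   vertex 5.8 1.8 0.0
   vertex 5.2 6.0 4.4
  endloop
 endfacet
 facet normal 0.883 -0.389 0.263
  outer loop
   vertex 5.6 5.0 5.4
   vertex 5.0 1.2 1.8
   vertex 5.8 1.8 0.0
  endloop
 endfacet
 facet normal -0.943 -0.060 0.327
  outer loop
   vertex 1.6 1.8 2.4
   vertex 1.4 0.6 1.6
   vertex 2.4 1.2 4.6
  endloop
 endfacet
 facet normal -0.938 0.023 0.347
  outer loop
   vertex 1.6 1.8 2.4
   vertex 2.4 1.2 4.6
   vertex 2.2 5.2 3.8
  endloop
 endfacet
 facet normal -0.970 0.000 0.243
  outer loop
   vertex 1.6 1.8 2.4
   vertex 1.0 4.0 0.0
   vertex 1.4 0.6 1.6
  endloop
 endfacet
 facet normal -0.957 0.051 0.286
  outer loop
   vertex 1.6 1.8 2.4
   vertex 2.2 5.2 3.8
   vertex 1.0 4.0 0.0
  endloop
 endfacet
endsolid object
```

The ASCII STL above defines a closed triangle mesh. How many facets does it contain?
14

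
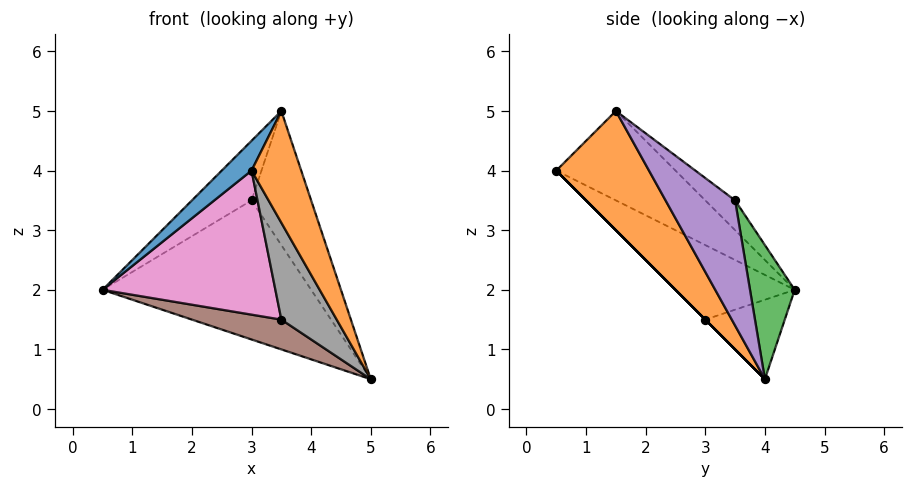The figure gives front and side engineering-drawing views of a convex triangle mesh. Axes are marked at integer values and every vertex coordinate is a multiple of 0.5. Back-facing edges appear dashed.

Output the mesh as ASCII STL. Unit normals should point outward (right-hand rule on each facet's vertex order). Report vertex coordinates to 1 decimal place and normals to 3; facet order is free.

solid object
 facet normal -0.784 -0.196 0.588
  outer loop
   vertex 3.5 1.5 5.0
   vertex 0.5 4.5 2.0
   vertex 3.0 0.5 4.0
  endloop
 endfacet
 facet normal 0.881 -0.472 0.031
  outer loop
   vertex 3.5 1.5 5.0
   vertex 3.0 0.5 4.0
   vertex 5.0 4.0 0.5
  endloop
 endfacet
 facet normal 0.201 0.936 0.290
  outer loop
   vertex 3.0 3.5 3.5
   vertex 5.0 4.0 0.5
   vertex 0.5 4.5 2.0
  endloop
 endfacet
 facet normal -0.267 0.535 0.802
  outer loop
   vertex 3.0 3.5 3.5
   vertex 0.5 4.5 2.0
   vertex 3.5 1.5 5.0
  endloop
 endfacet
 facet normal 0.647 0.554 0.524
  outer loop
   vertex 3.0 3.5 3.5
   vertex 3.5 1.5 5.0
   vertex 5.0 4.0 0.5
  endloop
 endfacet
 facet normal -0.330 -0.372 -0.868
  outer loop
   vertex 3.5 3.0 1.5
   vertex 0.5 4.5 2.0
   vertex 5.0 4.0 0.5
  endloop
 endfacet
 facet normal -0.414 -0.601 -0.684
  outer loop
   vertex 3.5 3.0 1.5
   vertex 3.0 0.5 4.0
   vertex 0.5 4.5 2.0
  endloop
 endfacet
 facet normal 0.000 -0.707 -0.707
  outer loop
   vertex 3.5 3.0 1.5
   vertex 5.0 4.0 0.5
   vertex 3.0 0.5 4.0
  endloop
 endfacet
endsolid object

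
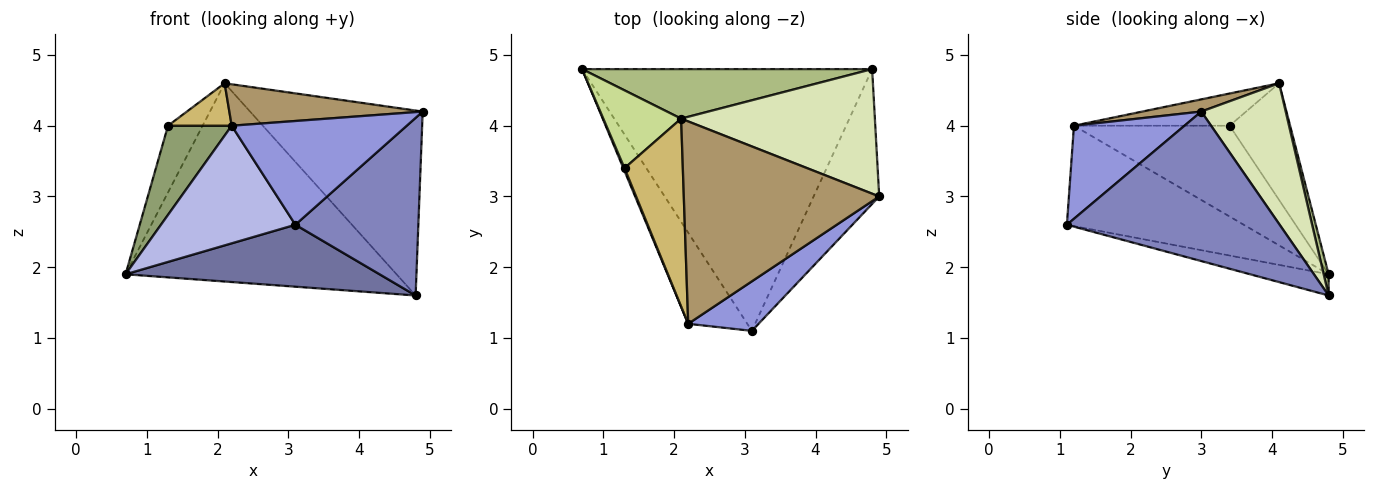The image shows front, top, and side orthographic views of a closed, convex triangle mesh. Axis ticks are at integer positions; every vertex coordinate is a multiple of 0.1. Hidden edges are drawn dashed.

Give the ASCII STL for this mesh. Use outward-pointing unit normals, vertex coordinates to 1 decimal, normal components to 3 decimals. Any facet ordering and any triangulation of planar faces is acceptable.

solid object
 facet normal -0.071 -0.230 -0.971
  outer loop
   vertex 4.8 4.8 1.6
   vertex 3.1 1.1 2.6
   vertex 0.7 4.8 1.9
  endloop
 endfacet
 facet normal 0.809 -0.468 -0.355
  outer loop
   vertex 4.8 4.8 1.6
   vertex 4.9 3.0 4.2
   vertex 3.1 1.1 2.6
  endloop
 endfacet
 facet normal 0.495 -0.784 0.374
  outer loop
   vertex 2.2 1.2 4.0
   vertex 3.1 1.1 2.6
   vertex 4.9 3.0 4.2
  endloop
 endfacet
 facet normal -0.721 -0.548 -0.424
  outer loop
   vertex 2.2 1.2 4.0
   vertex 0.7 4.8 1.9
   vertex 3.1 1.1 2.6
  endloop
 endfacet
 facet normal -0.925 -0.379 0.012
  outer loop
   vertex 2.2 1.2 4.0
   vertex 1.3 3.4 4.0
   vertex 0.7 4.8 1.9
  endloop
 endfacet
 facet normal 0.018 0.970 0.242
  outer loop
   vertex 2.1 4.1 4.6
   vertex 4.8 4.8 1.6
   vertex 0.7 4.8 1.9
  endloop
 endfacet
 facet normal -0.751 0.429 0.501
  outer loop
   vertex 2.1 4.1 4.6
   vertex 0.7 4.8 1.9
   vertex 1.3 3.4 4.0
  endloop
 endfacet
 facet normal 0.376 0.769 0.518
  outer loop
   vertex 2.1 4.1 4.6
   vertex 4.9 3.0 4.2
   vertex 4.8 4.8 1.6
  endloop
 endfacet
 facet normal 0.061 -0.200 0.978
  outer loop
   vertex 2.1 4.1 4.6
   vertex 2.2 1.2 4.0
   vertex 4.9 3.0 4.2
  endloop
 endfacet
 facet normal -0.474 -0.194 0.859
  outer loop
   vertex 2.1 4.1 4.6
   vertex 1.3 3.4 4.0
   vertex 2.2 1.2 4.0
  endloop
 endfacet
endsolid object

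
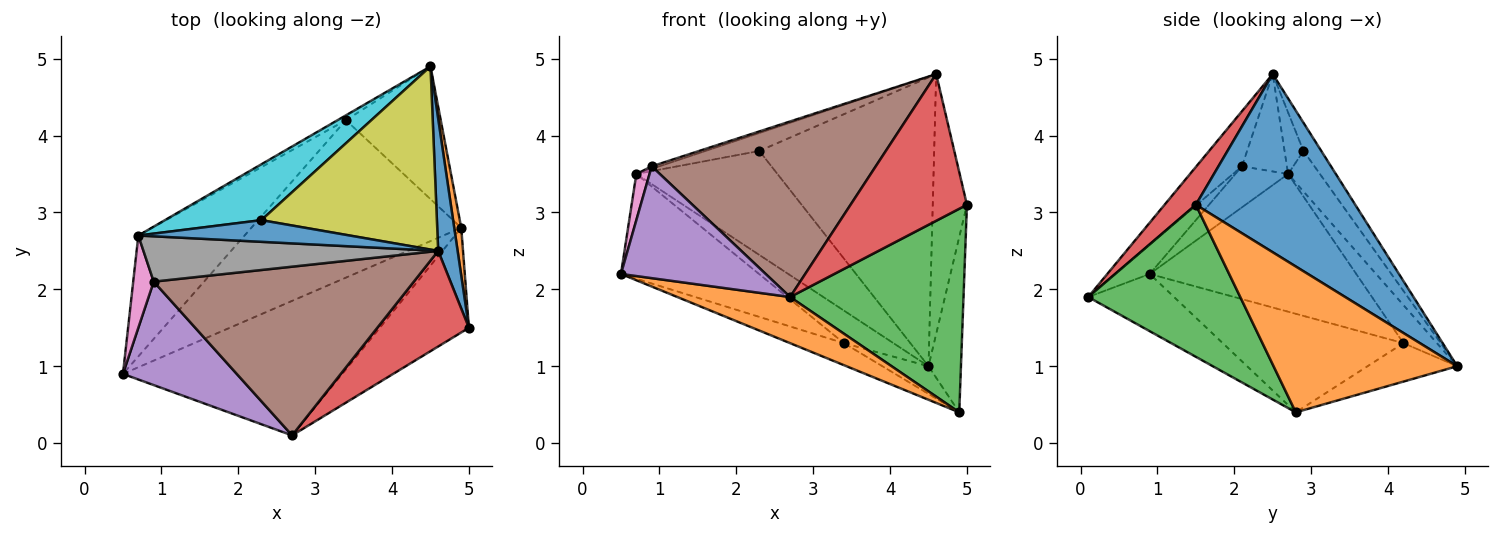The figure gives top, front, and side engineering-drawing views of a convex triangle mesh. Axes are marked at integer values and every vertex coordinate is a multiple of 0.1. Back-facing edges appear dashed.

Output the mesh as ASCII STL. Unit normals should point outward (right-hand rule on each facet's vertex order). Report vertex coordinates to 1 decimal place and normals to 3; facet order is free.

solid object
 facet normal 0.972 0.209 0.106
  outer loop
   vertex 4.6 2.5 4.8
   vertex 5.0 1.5 3.1
   vertex 4.5 4.9 1.0
  endloop
 endfacet
 facet normal 0.984 0.174 0.047
  outer loop
   vertex 4.9 2.8 0.4
   vertex 4.5 4.9 1.0
   vertex 5.0 1.5 3.1
  endloop
 endfacet
 facet normal -0.700 0.468 -0.540
  outer loop
   vertex 3.4 4.2 1.3
   vertex 0.5 0.9 2.2
   vertex 0.7 2.7 3.5
  endloop
 endfacet
 facet normal -0.556 0.822 -0.123
  outer loop
   vertex 3.4 4.2 1.3
   vertex 0.7 2.7 3.5
   vertex 4.5 4.9 1.0
  endloop
 endfacet
 facet normal -0.422 0.126 -0.898
  outer loop
   vertex 3.4 4.2 1.3
   vertex 4.9 2.8 0.4
   vertex 0.5 0.9 2.2
  endloop
 endfacet
 facet normal -0.369 0.190 -0.910
  outer loop
   vertex 3.4 4.2 1.3
   vertex 4.5 4.9 1.0
   vertex 4.9 2.8 0.4
  endloop
 endfacet
 facet normal -0.873 -0.218 0.436
  outer loop
   vertex 0.9 2.1 3.6
   vertex 0.7 2.7 3.5
   vertex 0.5 0.9 2.2
  endloop
 endfacet
 facet normal -0.313 0.054 0.948
  outer loop
   vertex 0.9 2.1 3.6
   vertex 4.6 2.5 4.8
   vertex 0.7 2.7 3.5
  endloop
 endfacet
 facet normal -0.086 0.841 0.534
  outer loop
   vertex 2.3 2.9 3.8
   vertex 4.6 2.5 4.8
   vertex 4.5 4.9 1.0
  endloop
 endfacet
 facet normal -0.195 0.864 0.464
  outer loop
   vertex 2.3 2.9 3.8
   vertex 4.5 4.9 1.0
   vertex 0.7 2.7 3.5
  endloop
 endfacet
 facet normal -0.219 0.622 0.752
  outer loop
   vertex 2.3 2.9 3.8
   vertex 0.7 2.7 3.5
   vertex 4.6 2.5 4.8
  endloop
 endfacet
 facet normal -0.240 -0.315 -0.918
  outer loop
   vertex 2.7 0.1 1.9
   vertex 0.5 0.9 2.2
   vertex 4.9 2.8 0.4
  endloop
 endfacet
 facet normal 0.615 -0.701 -0.360
  outer loop
   vertex 2.7 0.1 1.9
   vertex 4.9 2.8 0.4
   vertex 5.0 1.5 3.1
  endloop
 endfacet
 facet normal 0.220 -0.817 0.533
  outer loop
   vertex 2.7 0.1 1.9
   vertex 5.0 1.5 3.1
   vertex 4.6 2.5 4.8
  endloop
 endfacet
 facet normal -0.172 -0.723 0.669
  outer loop
   vertex 2.7 0.1 1.9
   vertex 0.9 2.1 3.6
   vertex 0.5 0.9 2.2
  endloop
 endfacet
 facet normal -0.145 -0.713 0.686
  outer loop
   vertex 2.7 0.1 1.9
   vertex 4.6 2.5 4.8
   vertex 0.9 2.1 3.6
  endloop
 endfacet
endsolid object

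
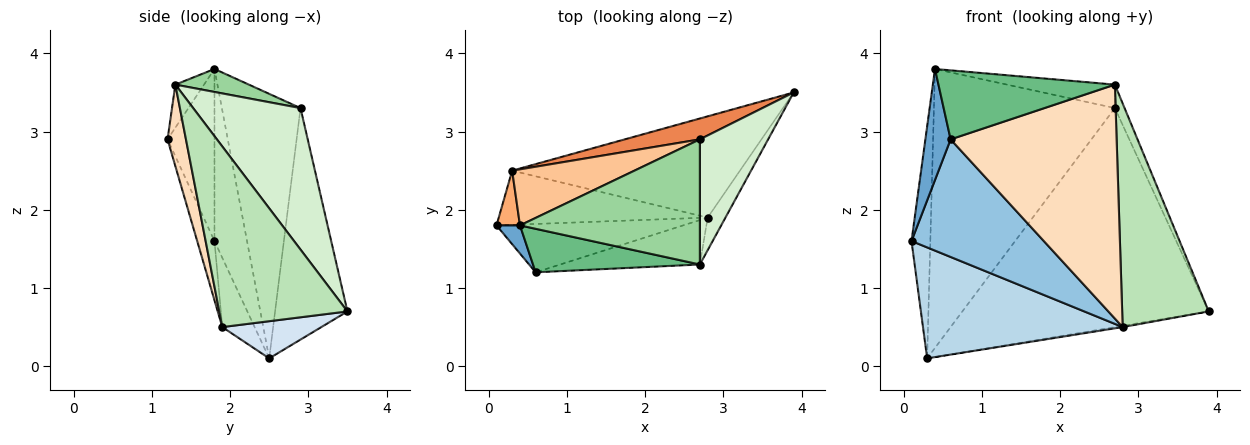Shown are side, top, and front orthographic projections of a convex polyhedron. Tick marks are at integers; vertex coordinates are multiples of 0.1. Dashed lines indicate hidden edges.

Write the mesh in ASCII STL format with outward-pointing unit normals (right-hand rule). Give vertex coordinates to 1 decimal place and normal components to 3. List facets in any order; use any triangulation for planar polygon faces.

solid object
 facet normal -0.874 -0.470 0.119
  outer loop
   vertex 0.4 1.8 3.8
   vertex 0.1 1.8 1.6
   vertex 0.6 1.2 2.9
  endloop
 endfacet
 facet normal -0.120 -0.918 -0.378
  outer loop
   vertex 2.8 1.9 0.5
   vertex 0.6 1.2 2.9
   vertex 0.1 1.8 1.6
  endloop
 endfacet
 facet normal -0.144 -0.889 -0.434
  outer loop
   vertex 0.3 2.5 0.1
   vertex 2.8 1.9 0.5
   vertex 0.1 1.8 1.6
  endloop
 endfacet
 facet normal 0.161 0.013 -0.987
  outer loop
   vertex 0.3 2.5 0.1
   vertex 3.9 3.5 0.7
   vertex 2.8 1.9 0.5
  endloop
 endfacet
 facet normal -0.281 0.956 0.091
  outer loop
   vertex 0.3 2.5 0.1
   vertex 2.7 2.9 3.3
   vertex 3.9 3.5 0.7
  endloop
 endfacet
 facet normal -0.860 0.497 0.117
  outer loop
   vertex 0.3 2.5 0.1
   vertex 0.1 1.8 1.6
   vertex 0.4 1.8 3.8
  endloop
 endfacet
 facet normal -0.392 0.902 0.181
  outer loop
   vertex 0.3 2.5 0.1
   vertex 0.4 1.8 3.8
   vertex 2.7 2.9 3.3
  endloop
 endfacet
 facet normal 0.108 -0.977 -0.186
  outer loop
   vertex 2.7 1.3 3.6
   vertex 0.6 1.2 2.9
   vertex 2.8 1.9 0.5
  endloop
 endfacet
 facet normal -0.136 -0.838 0.528
  outer loop
   vertex 2.7 1.3 3.6
   vertex 0.4 1.8 3.8
   vertex 0.6 1.2 2.9
  endloop
 endfacet
 facet normal 0.125 0.183 0.975
  outer loop
   vertex 2.7 1.3 3.6
   vertex 2.7 2.9 3.3
   vertex 0.4 1.8 3.8
  endloop
 endfacet
 facet normal 0.826 -0.558 -0.081
  outer loop
   vertex 2.7 1.3 3.6
   vertex 2.8 1.9 0.5
   vertex 3.9 3.5 0.7
  endloop
 endfacet
 facet normal 0.898 0.081 0.433
  outer loop
   vertex 2.7 1.3 3.6
   vertex 3.9 3.5 0.7
   vertex 2.7 2.9 3.3
  endloop
 endfacet
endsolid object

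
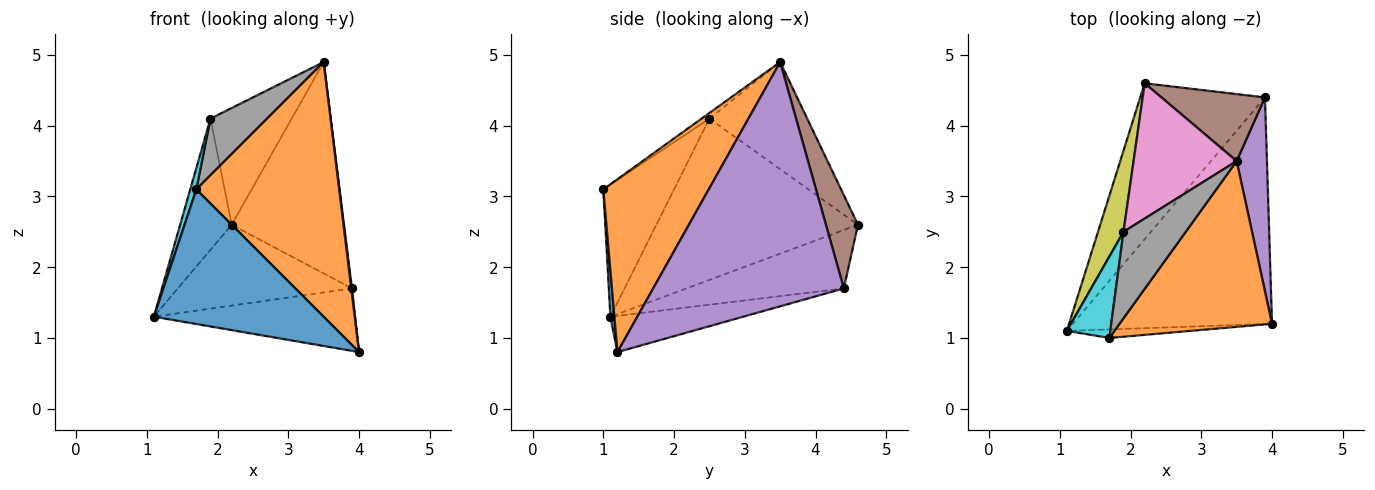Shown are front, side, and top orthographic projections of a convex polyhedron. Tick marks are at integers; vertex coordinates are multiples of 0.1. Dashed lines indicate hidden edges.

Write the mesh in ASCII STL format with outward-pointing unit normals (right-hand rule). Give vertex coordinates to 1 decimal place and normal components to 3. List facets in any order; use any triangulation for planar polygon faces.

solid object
 facet normal 0.023 -0.998 -0.063
  outer loop
   vertex 1.7 1.0 3.1
   vertex 1.1 1.1 1.3
   vertex 4.0 1.2 0.8
  endloop
 endfacet
 facet normal 0.526 -0.713 0.464
  outer loop
   vertex 1.7 1.0 3.1
   vertex 4.0 1.2 0.8
   vertex 3.5 3.5 4.9
  endloop
 endfacet
 facet normal -0.173 0.262 -0.950
  outer loop
   vertex 3.9 4.4 1.7
   vertex 4.0 1.2 0.8
   vertex 1.1 1.1 1.3
  endloop
 endfacet
 facet normal -0.384 0.425 -0.820
  outer loop
   vertex 3.9 4.4 1.7
   vertex 1.1 1.1 1.3
   vertex 2.2 4.6 2.6
  endloop
 endfacet
 facet normal 0.992 -0.004 0.123
  outer loop
   vertex 3.9 4.4 1.7
   vertex 3.5 3.5 4.9
   vertex 4.0 1.2 0.8
  endloop
 endfacet
 facet normal 0.263 0.920 0.292
  outer loop
   vertex 3.9 4.4 1.7
   vertex 2.2 4.6 2.6
   vertex 3.5 3.5 4.9
  endloop
 endfacet
 facet normal -0.618 0.513 0.595
  outer loop
   vertex 1.9 2.5 4.1
   vertex 3.5 3.5 4.9
   vertex 2.2 4.6 2.6
  endloop
 endfacet
 facet normal -0.076 -0.546 0.834
  outer loop
   vertex 1.9 2.5 4.1
   vertex 1.7 1.0 3.1
   vertex 3.5 3.5 4.9
  endloop
 endfacet
 facet normal -0.958 0.245 0.151
  outer loop
   vertex 1.9 2.5 4.1
   vertex 2.2 4.6 2.6
   vertex 1.1 1.1 1.3
  endloop
 endfacet
 facet normal -0.947 -0.081 0.311
  outer loop
   vertex 1.9 2.5 4.1
   vertex 1.1 1.1 1.3
   vertex 1.7 1.0 3.1
  endloop
 endfacet
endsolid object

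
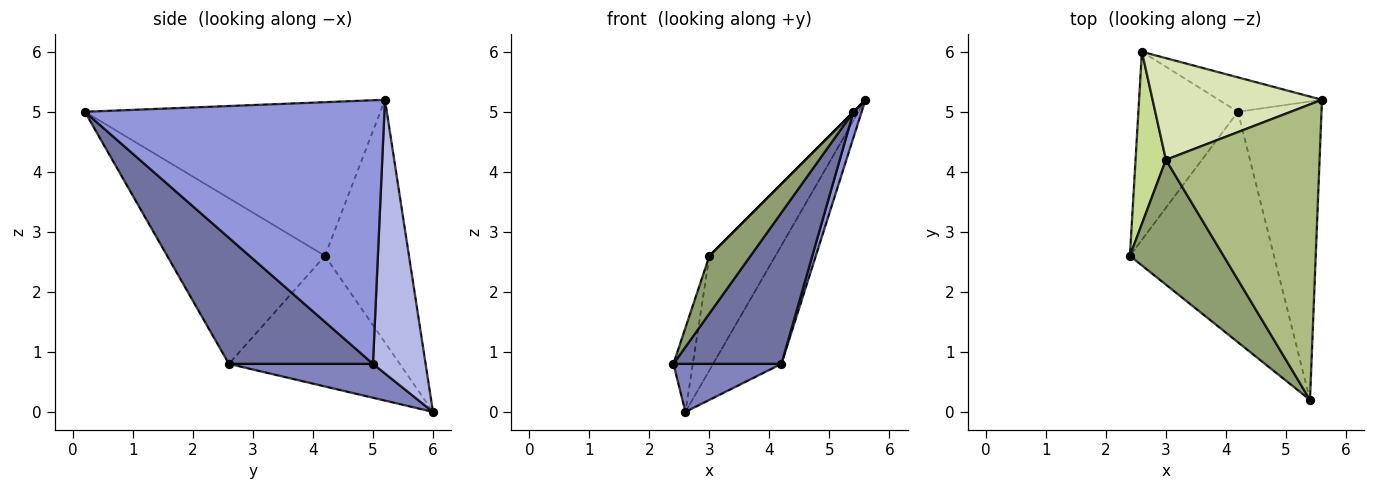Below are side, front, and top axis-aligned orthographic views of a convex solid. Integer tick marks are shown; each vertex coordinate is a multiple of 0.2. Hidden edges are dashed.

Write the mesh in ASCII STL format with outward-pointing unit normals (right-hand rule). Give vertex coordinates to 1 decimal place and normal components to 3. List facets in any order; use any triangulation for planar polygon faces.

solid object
 facet normal 0.590 -0.443 -0.675
  outer loop
   vertex 4.2 5.0 0.8
   vertex 5.4 0.2 5.0
   vertex 2.4 2.6 0.8
  endloop
 endfacet
 facet normal 0.313 -0.235 -0.920
  outer loop
   vertex 4.2 5.0 0.8
   vertex 2.4 2.6 0.8
   vertex 2.6 6.0 0.0
  endloop
 endfacet
 facet normal 0.953 -0.026 -0.302
  outer loop
   vertex 4.2 5.0 0.8
   vertex 5.6 5.2 5.2
   vertex 5.4 0.2 5.0
  endloop
 endfacet
 facet normal 0.595 0.772 -0.224
  outer loop
   vertex 4.2 5.0 0.8
   vertex 2.6 6.0 0.0
   vertex 5.6 5.2 5.2
  endloop
 endfacet
 facet normal -0.849 -0.221 0.480
  outer loop
   vertex 3.0 4.2 2.6
   vertex 2.4 2.6 0.8
   vertex 5.4 0.2 5.0
  endloop
 endfacet
 facet normal -0.707 0.000 0.707
  outer loop
   vertex 3.0 4.2 2.6
   vertex 5.4 0.2 5.0
   vertex 5.6 5.2 5.2
  endloop
 endfacet
 facet normal -0.968 0.110 0.225
  outer loop
   vertex 3.0 4.2 2.6
   vertex 2.6 6.0 0.0
   vertex 2.4 2.6 0.8
  endloop
 endfacet
 facet normal -0.689 0.542 0.481
  outer loop
   vertex 3.0 4.2 2.6
   vertex 5.6 5.2 5.2
   vertex 2.6 6.0 0.0
  endloop
 endfacet
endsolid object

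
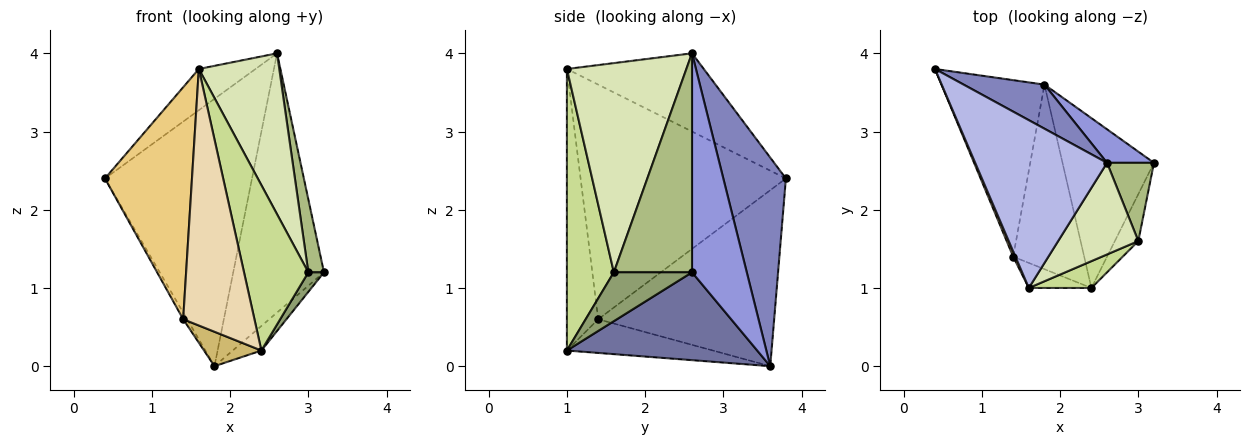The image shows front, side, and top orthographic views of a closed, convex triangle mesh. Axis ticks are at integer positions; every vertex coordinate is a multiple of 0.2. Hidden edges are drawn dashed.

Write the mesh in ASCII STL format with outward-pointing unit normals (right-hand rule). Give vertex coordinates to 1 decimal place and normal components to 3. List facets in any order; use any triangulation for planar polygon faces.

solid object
 facet normal 0.689 0.104 -0.717
  outer loop
   vertex 1.8 3.6 0.0
   vertex 3.2 2.6 1.2
   vertex 2.4 1.0 0.2
  endloop
 endfacet
 facet normal 0.387 0.910 0.150
  outer loop
   vertex 1.8 3.6 0.0
   vertex 0.4 3.8 2.4
   vertex 2.6 2.6 4.0
  endloop
 endfacet
 facet normal 0.514 0.851 0.110
  outer loop
   vertex 1.8 3.6 0.0
   vertex 2.6 2.6 4.0
   vertex 3.2 2.6 1.2
  endloop
 endfacet
 facet normal -0.499 0.207 0.841
  outer loop
   vertex 1.6 1.0 3.8
   vertex 2.6 2.6 4.0
   vertex 0.4 3.8 2.4
  endloop
 endfacet
 facet normal 0.887 -0.177 -0.426
  outer loop
   vertex 3.0 1.6 1.2
   vertex 2.4 1.0 0.2
   vertex 3.2 2.6 1.2
  endloop
 endfacet
 facet normal 0.960 -0.192 0.206
  outer loop
   vertex 3.0 1.6 1.2
   vertex 3.2 2.6 1.2
   vertex 2.6 2.6 4.0
  endloop
 endfacet
 facet normal 0.584 -0.801 0.130
  outer loop
   vertex 3.0 1.6 1.2
   vertex 1.6 1.0 3.8
   vertex 2.4 1.0 0.2
  endloop
 endfacet
 facet normal 0.791 -0.532 0.303
  outer loop
   vertex 3.0 1.6 1.2
   vertex 2.6 2.6 4.0
   vertex 1.6 1.0 3.8
  endloop
 endfacet
 facet normal -0.863 0.019 -0.505
  outer loop
   vertex 1.4 1.4 0.6
   vertex 0.4 3.8 2.4
   vertex 1.8 3.6 0.0
  endloop
 endfacet
 facet normal -0.423 -0.166 -0.891
  outer loop
   vertex 1.4 1.4 0.6
   vertex 1.8 3.6 0.0
   vertex 2.4 1.0 0.2
  endloop
 endfacet
 facet normal -0.921 -0.390 0.009
  outer loop
   vertex 1.4 1.4 0.6
   vertex 1.6 1.0 3.8
   vertex 0.4 3.8 2.4
  endloop
 endfacet
 facet normal -0.400 -0.912 -0.089
  outer loop
   vertex 1.4 1.4 0.6
   vertex 2.4 1.0 0.2
   vertex 1.6 1.0 3.8
  endloop
 endfacet
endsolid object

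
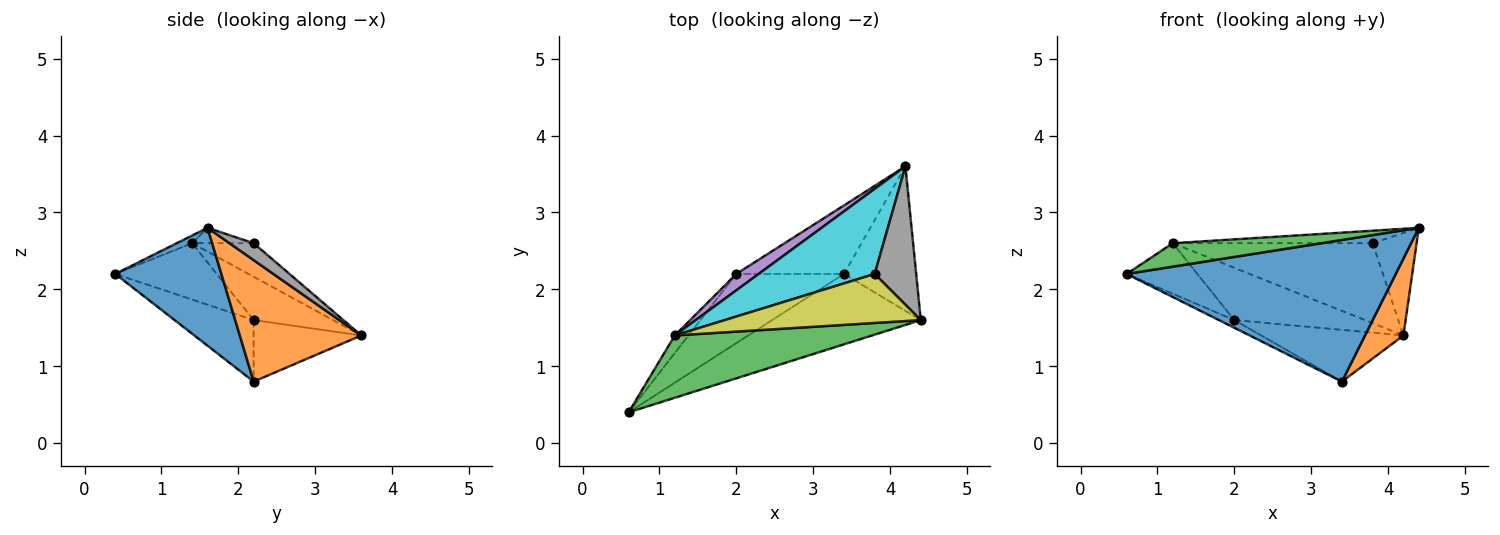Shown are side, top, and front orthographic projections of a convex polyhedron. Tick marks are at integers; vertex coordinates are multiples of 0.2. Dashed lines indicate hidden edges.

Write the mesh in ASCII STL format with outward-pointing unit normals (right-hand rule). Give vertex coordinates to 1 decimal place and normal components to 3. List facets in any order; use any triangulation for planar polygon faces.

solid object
 facet normal 0.333 -0.844 -0.420
  outer loop
   vertex 3.4 2.2 0.8
   vertex 4.4 1.6 2.8
   vertex 0.6 0.4 2.2
  endloop
 endfacet
 facet normal 0.829 -0.262 -0.493
  outer loop
   vertex 3.4 2.2 0.8
   vertex 4.2 3.6 1.4
   vertex 4.4 1.6 2.8
  endloop
 endfacet
 facet normal -0.036 -0.352 0.935
  outer loop
   vertex 1.2 1.4 2.6
   vertex 0.6 0.4 2.2
   vertex 4.4 1.6 2.8
  endloop
 endfacet
 facet normal -0.805 0.561 -0.195
  outer loop
   vertex 2.0 2.2 1.6
   vertex 0.6 0.4 2.2
   vertex 1.2 1.4 2.6
  endloop
 endfacet
 facet normal -0.502 0.825 0.259
  outer loop
   vertex 2.0 2.2 1.6
   vertex 1.2 1.4 2.6
   vertex 4.2 3.6 1.4
  endloop
 endfacet
 facet normal -0.494 0.096 -0.864
  outer loop
   vertex 2.0 2.2 1.6
   vertex 3.4 2.2 0.8
   vertex 0.6 0.4 2.2
  endloop
 endfacet
 facet normal -0.415 0.548 -0.726
  outer loop
   vertex 2.0 2.2 1.6
   vertex 4.2 3.6 1.4
   vertex 3.4 2.2 0.8
  endloop
 endfacet
 facet normal 0.311 0.566 0.764
  outer loop
   vertex 3.8 2.2 2.6
   vertex 4.4 1.6 2.8
   vertex 4.2 3.6 1.4
  endloop
 endfacet
 facet normal -0.076 0.246 0.966
  outer loop
   vertex 3.8 2.2 2.6
   vertex 1.2 1.4 2.6
   vertex 4.4 1.6 2.8
  endloop
 endfacet
 facet normal -0.206 0.670 0.713
  outer loop
   vertex 3.8 2.2 2.6
   vertex 4.2 3.6 1.4
   vertex 1.2 1.4 2.6
  endloop
 endfacet
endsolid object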